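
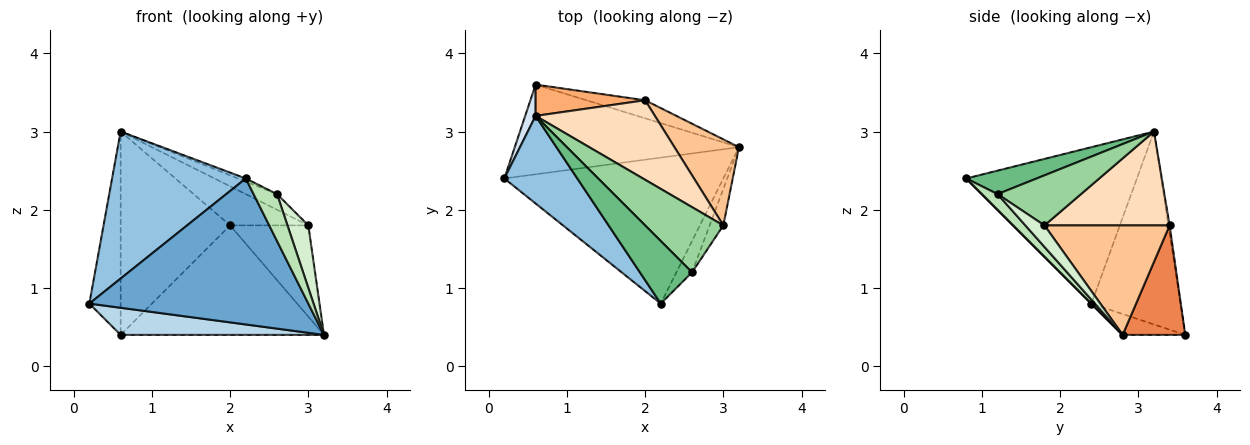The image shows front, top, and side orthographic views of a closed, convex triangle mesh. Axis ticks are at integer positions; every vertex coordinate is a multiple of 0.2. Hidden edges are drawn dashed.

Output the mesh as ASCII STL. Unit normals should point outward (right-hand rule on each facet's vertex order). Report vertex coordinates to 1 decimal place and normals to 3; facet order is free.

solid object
 facet normal 0.000 -0.707 -0.707
  outer loop
   vertex 2.2 0.8 2.4
   vertex 0.2 2.4 0.8
   vertex 3.2 2.8 0.4
  endloop
 endfacet
 facet normal -0.739 -0.579 0.345
  outer loop
   vertex 0.6 3.2 3.0
   vertex 0.2 2.4 0.8
   vertex 2.2 0.8 2.4
  endloop
 endfacet
 facet normal -0.089 -0.288 -0.953
  outer loop
   vertex 0.6 3.6 0.4
   vertex 3.2 2.8 0.4
   vertex 0.2 2.4 0.8
  endloop
 endfacet
 facet normal -0.942 0.331 0.051
  outer loop
   vertex 0.6 3.6 0.4
   vertex 0.2 2.4 0.8
   vertex 0.6 3.2 3.0
  endloop
 endfacet
 facet normal 0.291 0.944 -0.156
  outer loop
   vertex 2.0 3.4 1.8
   vertex 3.2 2.8 0.4
   vertex 0.6 3.6 0.4
  endloop
 endfacet
 facet normal -0.011 0.988 0.152
  outer loop
   vertex 2.0 3.4 1.8
   vertex 0.6 3.6 0.4
   vertex 0.6 3.2 3.0
  endloop
 endfacet
 facet normal 0.759 0.474 0.447
  outer loop
   vertex 2.0 3.4 1.8
   vertex 3.0 1.8 1.8
   vertex 3.2 2.8 0.4
  endloop
 endfacet
 facet normal 0.577 0.361 0.733
  outer loop
   vertex 2.0 3.4 1.8
   vertex 0.6 3.2 3.0
   vertex 3.0 1.8 1.8
  endloop
 endfacet
 facet normal 0.410 0.046 0.911
  outer loop
   vertex 2.6 1.2 2.2
   vertex 0.6 3.2 3.0
   vertex 2.2 0.8 2.4
  endloop
 endfacet
 facet normal 0.528 0.198 0.826
  outer loop
   vertex 2.6 1.2 2.2
   vertex 3.0 1.8 1.8
   vertex 0.6 3.2 3.0
  endloop
 endfacet
 facet normal 0.485 -0.728 -0.485
  outer loop
   vertex 2.6 1.2 2.2
   vertex 2.2 0.8 2.4
   vertex 3.2 2.8 0.4
  endloop
 endfacet
 facet normal 0.621 -0.677 -0.395
  outer loop
   vertex 2.6 1.2 2.2
   vertex 3.2 2.8 0.4
   vertex 3.0 1.8 1.8
  endloop
 endfacet
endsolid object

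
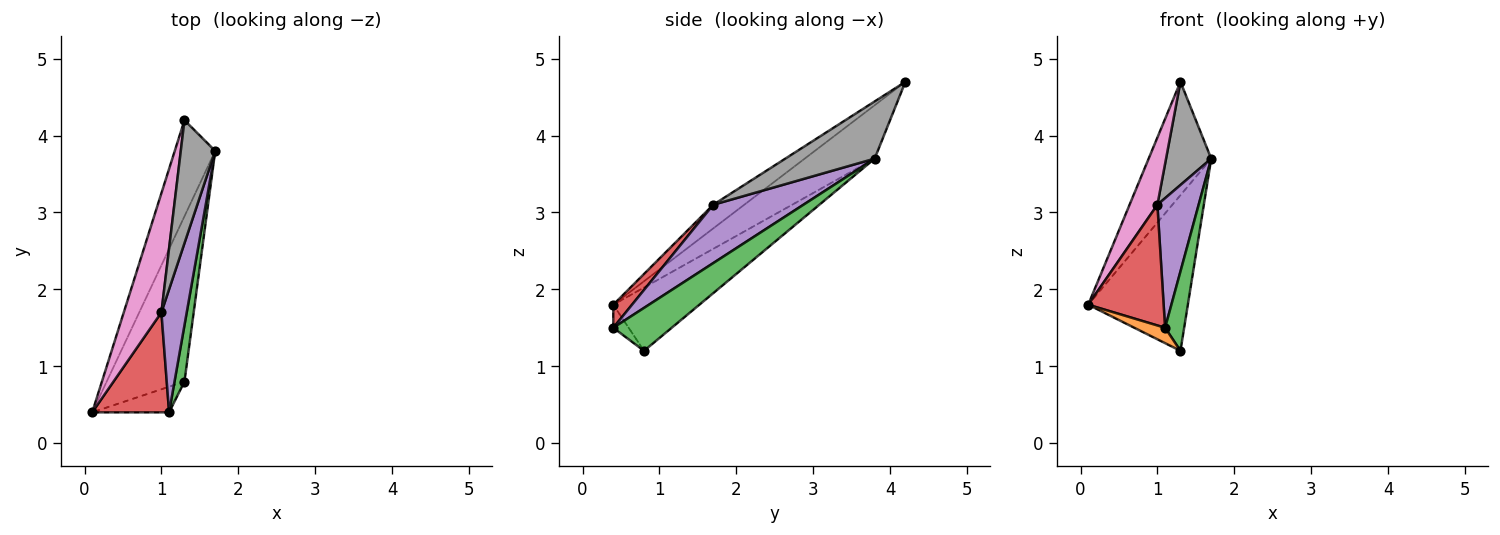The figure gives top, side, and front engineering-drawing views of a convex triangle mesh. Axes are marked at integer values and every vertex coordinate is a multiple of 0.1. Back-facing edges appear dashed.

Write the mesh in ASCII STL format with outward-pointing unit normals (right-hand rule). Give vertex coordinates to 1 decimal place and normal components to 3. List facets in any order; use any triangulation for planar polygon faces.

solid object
 facet normal -0.510 0.590 -0.626
  outer loop
   vertex 1.3 0.8 1.2
   vertex 0.1 0.4 1.8
   vertex 1.7 3.8 3.7
  endloop
 endfacet
 facet normal -0.249 -0.498 -0.830
  outer loop
   vertex 1.1 0.4 1.5
   vertex 0.1 0.4 1.8
   vertex 1.3 0.8 1.2
  endloop
 endfacet
 facet normal 0.928 -0.303 0.215
  outer loop
   vertex 1.1 0.4 1.5
   vertex 1.3 0.8 1.2
   vertex 1.7 3.8 3.7
  endloop
 endfacet
 facet normal 0.188 -0.757 0.626
  outer loop
   vertex 1.0 1.7 3.1
   vertex 0.1 0.4 1.8
   vertex 1.1 0.4 1.5
  endloop
 endfacet
 facet normal 0.846 -0.387 0.367
  outer loop
   vertex 1.0 1.7 3.1
   vertex 1.1 0.4 1.5
   vertex 1.7 3.8 3.7
  endloop
 endfacet
 facet normal -0.649 0.580 -0.492
  outer loop
   vertex 1.3 4.2 4.7
   vertex 1.7 3.8 3.7
   vertex 0.1 0.4 1.8
  endloop
 endfacet
 facet normal -0.480 -0.431 0.764
  outer loop
   vertex 1.3 4.2 4.7
   vertex 0.1 0.4 1.8
   vertex 1.0 1.7 3.1
  endloop
 endfacet
 facet normal 0.786 -0.397 0.473
  outer loop
   vertex 1.3 4.2 4.7
   vertex 1.0 1.7 3.1
   vertex 1.7 3.8 3.7
  endloop
 endfacet
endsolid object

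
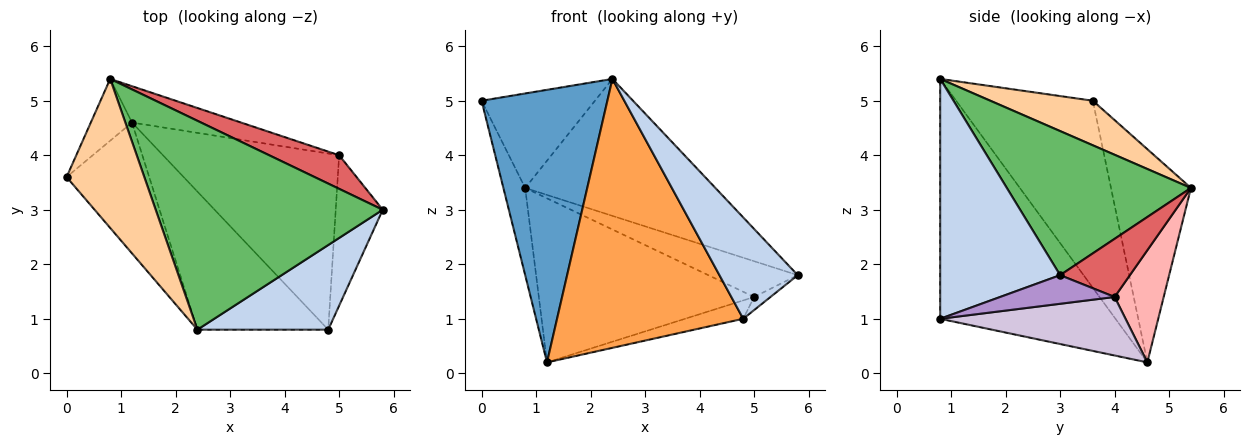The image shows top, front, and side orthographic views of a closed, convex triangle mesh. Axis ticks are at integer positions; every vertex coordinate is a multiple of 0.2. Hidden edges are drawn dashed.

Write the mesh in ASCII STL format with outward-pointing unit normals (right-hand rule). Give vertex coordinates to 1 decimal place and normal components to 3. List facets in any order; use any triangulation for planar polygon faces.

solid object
 facet normal -0.700 -0.644 -0.309
  outer loop
   vertex 1.2 4.6 0.2
   vertex 2.4 0.8 5.4
   vertex 0.0 3.6 5.0
  endloop
 endfacet
 facet normal 0.762 -0.497 0.415
  outer loop
   vertex 4.8 0.8 1.0
   vertex 5.8 3.0 1.8
   vertex 2.4 0.8 5.4
  endloop
 endfacet
 facet normal -0.642 -0.682 -0.350
  outer loop
   vertex 4.8 0.8 1.0
   vertex 2.4 0.8 5.4
   vertex 1.2 4.6 0.2
  endloop
 endfacet
 facet normal 0.436 0.482 0.760
  outer loop
   vertex 0.8 5.4 3.4
   vertex 0.0 3.6 5.0
   vertex 2.4 0.8 5.4
  endloop
 endfacet
 facet normal 0.469 0.484 0.739
  outer loop
   vertex 0.8 5.4 3.4
   vertex 2.4 0.8 5.4
   vertex 5.8 3.0 1.8
  endloop
 endfacet
 facet normal -0.948 0.259 -0.183
  outer loop
   vertex 0.8 5.4 3.4
   vertex 1.2 4.6 0.2
   vertex 0.0 3.6 5.0
  endloop
 endfacet
 facet normal 0.495 0.634 0.595
  outer loop
   vertex 5.0 4.0 1.4
   vertex 0.8 5.4 3.4
   vertex 5.8 3.0 1.8
  endloop
 endfacet
 facet normal 0.217 0.953 -0.211
  outer loop
   vertex 5.0 4.0 1.4
   vertex 1.2 4.6 0.2
   vertex 0.8 5.4 3.4
  endloop
 endfacet
 facet normal 0.519 0.074 -0.852
  outer loop
   vertex 5.0 4.0 1.4
   vertex 5.8 3.0 1.8
   vertex 4.8 0.8 1.0
  endloop
 endfacet
 facet normal 0.314 0.098 -0.944
  outer loop
   vertex 5.0 4.0 1.4
   vertex 4.8 0.8 1.0
   vertex 1.2 4.6 0.2
  endloop
 endfacet
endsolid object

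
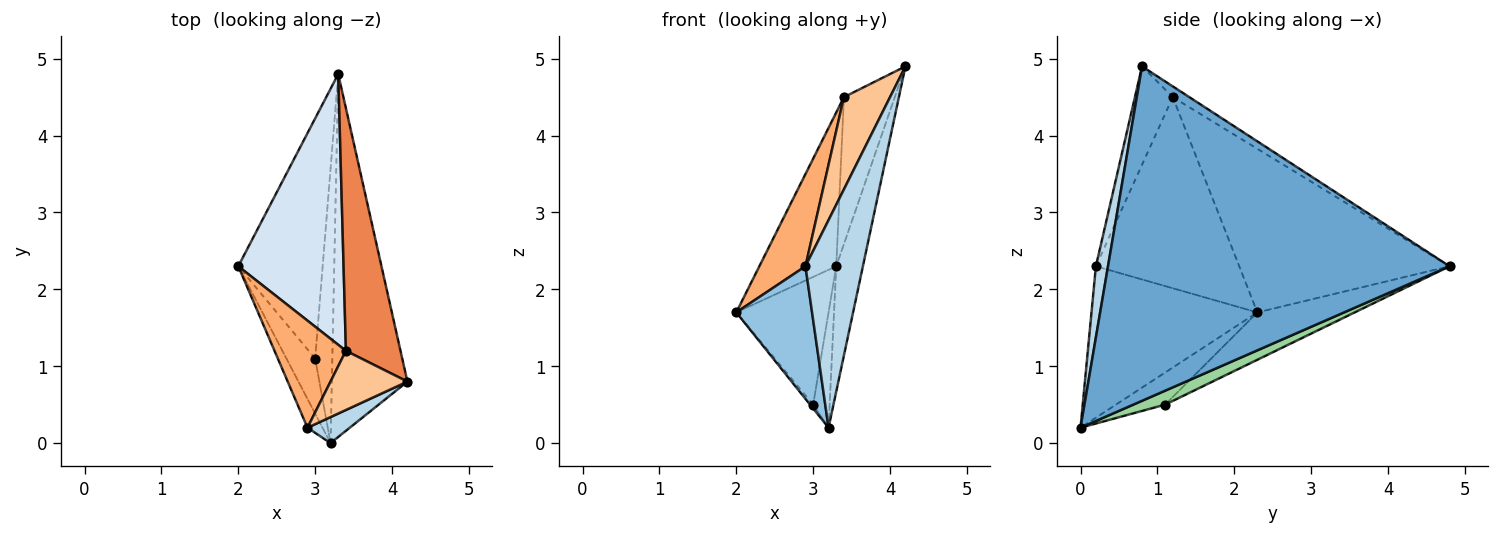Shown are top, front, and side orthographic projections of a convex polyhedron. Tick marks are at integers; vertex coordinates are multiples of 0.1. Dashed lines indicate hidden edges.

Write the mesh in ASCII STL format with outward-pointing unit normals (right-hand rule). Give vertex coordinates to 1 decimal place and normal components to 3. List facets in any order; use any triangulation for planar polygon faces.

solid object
 facet normal 0.973 0.076 -0.220
  outer loop
   vertex 3.2 0.0 0.2
   vertex 3.3 4.8 2.3
   vertex 4.2 0.8 4.9
  endloop
 endfacet
 facet normal -0.906 -0.414 -0.090
  outer loop
   vertex 2.9 0.2 2.3
   vertex 2.0 2.3 1.7
   vertex 3.2 0.0 0.2
  endloop
 endfacet
 facet normal 0.205 -0.971 0.122
  outer loop
   vertex 2.9 0.2 2.3
   vertex 3.2 0.0 0.2
   vertex 4.2 0.8 4.9
  endloop
 endfacet
 facet normal -0.804 0.294 0.517
  outer loop
   vertex 3.4 1.2 4.5
   vertex 3.3 4.8 2.3
   vertex 2.0 2.3 1.7
  endloop
 endfacet
 facet normal -0.166 0.511 0.843
  outer loop
   vertex 3.4 1.2 4.5
   vertex 4.2 0.8 4.9
   vertex 3.3 4.8 2.3
  endloop
 endfacet
 facet normal -0.897 -0.289 0.335
  outer loop
   vertex 3.4 1.2 4.5
   vertex 2.0 2.3 1.7
   vertex 2.9 0.2 2.3
  endloop
 endfacet
 facet normal -0.568 -0.693 0.444
  outer loop
   vertex 3.4 1.2 4.5
   vertex 2.9 0.2 2.3
   vertex 4.2 0.8 4.9
  endloop
 endfacet
 facet normal -0.444 0.421 -0.791
  outer loop
   vertex 3.0 1.1 0.5
   vertex 2.0 2.3 1.7
   vertex 3.3 4.8 2.3
  endloop
 endfacet
 facet normal -0.744 0.047 -0.667
  outer loop
   vertex 3.0 1.1 0.5
   vertex 3.2 0.0 0.2
   vertex 2.0 2.3 1.7
  endloop
 endfacet
 facet normal 0.600 0.310 -0.738
  outer loop
   vertex 3.0 1.1 0.5
   vertex 3.3 4.8 2.3
   vertex 3.2 0.0 0.2
  endloop
 endfacet
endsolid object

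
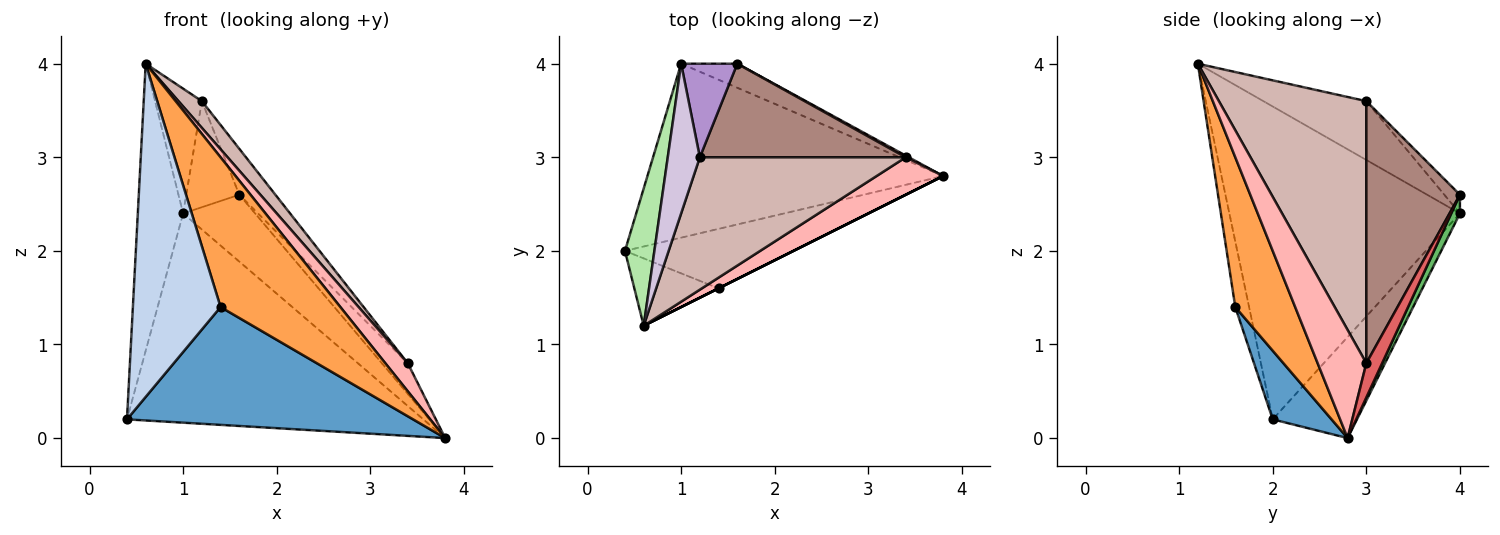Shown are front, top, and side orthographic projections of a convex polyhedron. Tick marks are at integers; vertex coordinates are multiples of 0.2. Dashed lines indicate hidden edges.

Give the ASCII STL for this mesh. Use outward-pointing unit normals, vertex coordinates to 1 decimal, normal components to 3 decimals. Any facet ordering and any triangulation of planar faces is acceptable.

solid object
 facet normal 0.181 -0.878 -0.443
  outer loop
   vertex 1.4 1.6 1.4
   vertex 0.4 2.0 0.2
   vertex 3.8 2.8 0.0
  endloop
 endfacet
 facet normal -0.152 -0.969 -0.196
  outer loop
   vertex 1.4 1.6 1.4
   vertex 0.6 1.2 4.0
   vertex 0.4 2.0 0.2
  endloop
 endfacet
 facet normal 0.447 -0.894 0.000
  outer loop
   vertex 1.4 1.6 1.4
   vertex 3.8 2.8 0.0
   vertex 0.6 1.2 4.0
  endloop
 endfacet
 facet normal -0.213 0.751 -0.625
  outer loop
   vertex 1.0 4.0 2.4
   vertex 3.8 2.8 0.0
   vertex 0.4 2.0 0.2
  endloop
 endfacet
 facet normal 0.112 0.935 -0.337
  outer loop
   vertex 1.0 4.0 2.4
   vertex 1.6 4.0 2.6
   vertex 3.8 2.8 0.0
  endloop
 endfacet
 facet normal -0.977 0.192 0.092
  outer loop
   vertex 1.0 4.0 2.4
   vertex 0.4 2.0 0.2
   vertex 0.6 1.2 4.0
  endloop
 endfacet
 facet normal 0.521 0.852 0.047
  outer loop
   vertex 3.4 3.0 0.8
   vertex 3.8 2.8 0.0
   vertex 1.6 4.0 2.6
  endloop
 endfacet
 facet normal 0.793 -0.366 0.488
  outer loop
   vertex 3.4 3.0 0.8
   vertex 0.6 1.2 4.0
   vertex 3.8 2.8 0.0
  endloop
 endfacet
 facet normal -0.215 0.732 0.646
  outer loop
   vertex 1.2 3.0 3.6
   vertex 1.6 4.0 2.6
   vertex 1.0 4.0 2.4
  endloop
 endfacet
 facet normal -0.815 0.371 0.445
  outer loop
   vertex 1.2 3.0 3.6
   vertex 1.0 4.0 2.4
   vertex 0.6 1.2 4.0
  endloop
 endfacet
 facet normal 0.752 0.290 0.591
  outer loop
   vertex 1.2 3.0 3.6
   vertex 3.4 3.0 0.8
   vertex 1.6 4.0 2.6
  endloop
 endfacet
 facet normal 0.780 -0.124 0.613
  outer loop
   vertex 1.2 3.0 3.6
   vertex 0.6 1.2 4.0
   vertex 3.4 3.0 0.8
  endloop
 endfacet
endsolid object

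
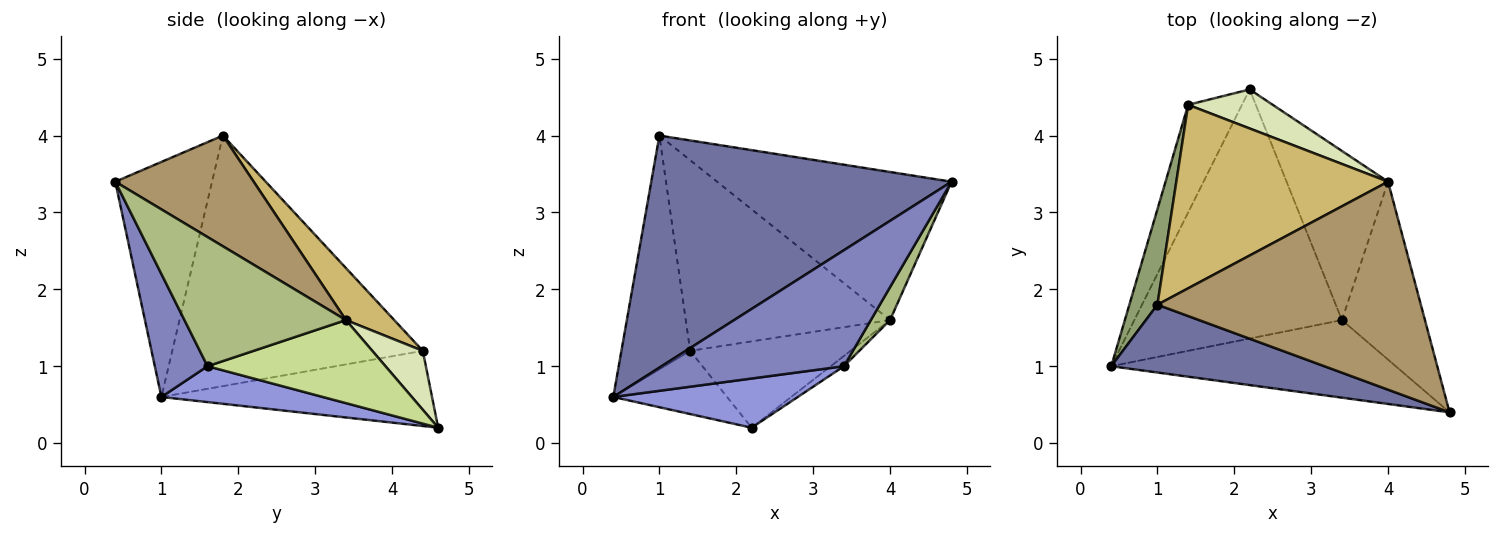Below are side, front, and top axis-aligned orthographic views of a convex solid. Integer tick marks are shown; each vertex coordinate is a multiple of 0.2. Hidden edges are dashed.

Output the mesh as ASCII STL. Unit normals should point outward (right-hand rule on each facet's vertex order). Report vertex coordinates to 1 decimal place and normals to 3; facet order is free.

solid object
 facet normal -0.296 -0.917 0.268
  outer loop
   vertex 1.0 1.8 4.0
   vertex 0.4 1.0 0.6
   vertex 4.8 0.4 3.4
  endloop
 endfacet
 facet normal 0.234 -0.808 -0.540
  outer loop
   vertex 3.4 1.6 1.0
   vertex 4.8 0.4 3.4
   vertex 0.4 1.0 0.6
  endloop
 endfacet
 facet normal 0.167 -0.191 -0.967
  outer loop
   vertex 3.4 1.6 1.0
   vertex 0.4 1.0 0.6
   vertex 2.2 4.6 0.2
  endloop
 endfacet
 facet normal -0.769 0.323 -0.551
  outer loop
   vertex 1.4 4.4 1.2
   vertex 2.2 4.6 0.2
   vertex 0.4 1.0 0.6
  endloop
 endfacet
 facet normal -0.959 0.263 0.107
  outer loop
   vertex 1.4 4.4 1.2
   vertex 0.4 1.0 0.6
   vertex 1.0 1.8 4.0
  endloop
 endfacet
 facet normal 0.837 -0.100 -0.538
  outer loop
   vertex 4.0 3.4 1.6
   vertex 4.8 0.4 3.4
   vertex 3.4 1.6 1.0
  endloop
 endfacet
 facet normal 0.633 0.047 -0.773
  outer loop
   vertex 4.0 3.4 1.6
   vertex 3.4 1.6 1.0
   vertex 2.2 4.6 0.2
  endloop
 endfacet
 facet normal 0.276 0.876 0.396
  outer loop
   vertex 4.0 3.4 1.6
   vertex 2.2 4.6 0.2
   vertex 1.4 4.4 1.2
  endloop
 endfacet
 facet normal 0.324 0.549 0.771
  outer loop
   vertex 4.0 3.4 1.6
   vertex 1.0 1.8 4.0
   vertex 4.8 0.4 3.4
  endloop
 endfacet
 facet normal 0.168 0.710 0.684
  outer loop
   vertex 4.0 3.4 1.6
   vertex 1.4 4.4 1.2
   vertex 1.0 1.8 4.0
  endloop
 endfacet
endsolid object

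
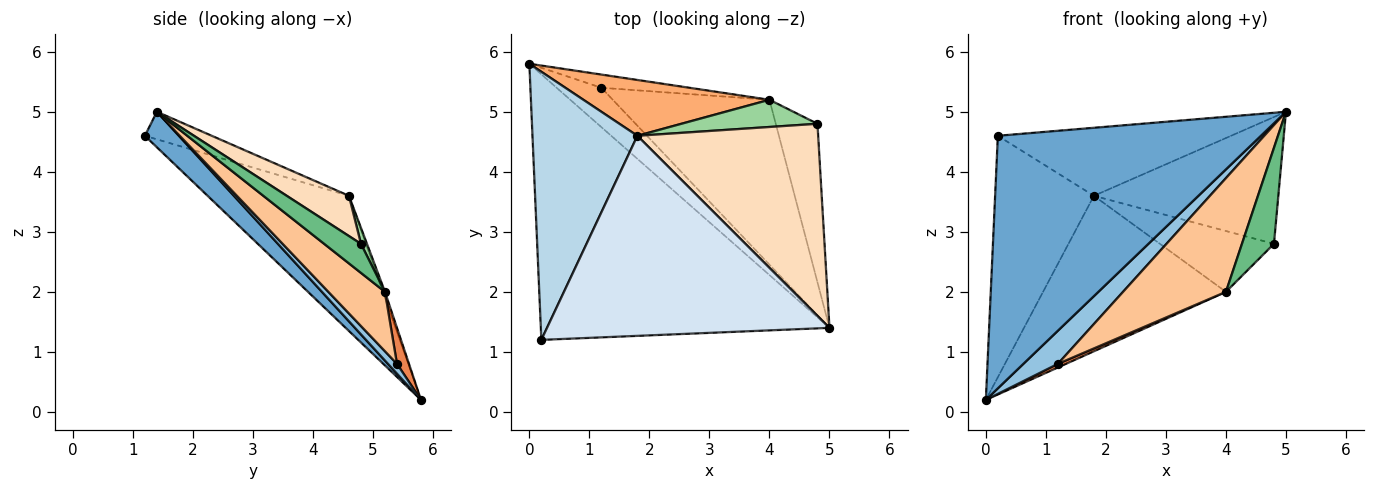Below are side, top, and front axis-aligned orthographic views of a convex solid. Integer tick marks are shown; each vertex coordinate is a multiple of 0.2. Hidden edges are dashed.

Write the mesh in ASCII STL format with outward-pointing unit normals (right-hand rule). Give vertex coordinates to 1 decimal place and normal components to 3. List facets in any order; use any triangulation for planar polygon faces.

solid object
 facet normal 0.089 -0.686 -0.722
  outer loop
   vertex 0.2 1.2 4.6
   vertex 0.0 5.8 0.2
   vertex 5.0 1.4 5.0
  endloop
 endfacet
 facet normal 0.166 -0.635 -0.755
  outer loop
   vertex 1.2 5.4 0.8
   vertex 5.0 1.4 5.0
   vertex 0.0 5.8 0.2
  endloop
 endfacet
 facet normal -0.692 0.483 0.537
  outer loop
   vertex 1.8 4.6 3.6
   vertex 0.0 5.8 0.2
   vertex 0.2 1.2 4.6
  endloop
 endfacet
 facet normal -0.092 0.321 0.943
  outer loop
   vertex 1.8 4.6 3.6
   vertex 0.2 1.2 4.6
   vertex 5.0 1.4 5.0
  endloop
 endfacet
 facet normal 0.367 -0.245 -0.897
  outer loop
   vertex 4.0 5.2 2.0
   vertex 1.2 5.4 0.8
   vertex 0.0 5.8 0.2
  endloop
 endfacet
 facet normal -0.011 0.941 0.338
  outer loop
   vertex 4.0 5.2 2.0
   vertex 0.0 5.8 0.2
   vertex 1.8 4.6 3.6
  endloop
 endfacet
 facet normal 0.298 -0.542 -0.786
  outer loop
   vertex 4.0 5.2 2.0
   vertex 5.0 1.4 5.0
   vertex 1.2 5.4 0.8
  endloop
 endfacet
 facet normal 0.183 0.542 0.821
  outer loop
   vertex 4.8 4.8 2.8
   vertex 1.8 4.6 3.6
   vertex 5.0 1.4 5.0
  endloop
 endfacet
 facet normal 0.512 -0.445 -0.735
  outer loop
   vertex 4.8 4.8 2.8
   vertex 5.0 1.4 5.0
   vertex 4.0 5.2 2.0
  endloop
 endfacet
 facet normal 0.048 0.912 0.408
  outer loop
   vertex 4.8 4.8 2.8
   vertex 4.0 5.2 2.0
   vertex 1.8 4.6 3.6
  endloop
 endfacet
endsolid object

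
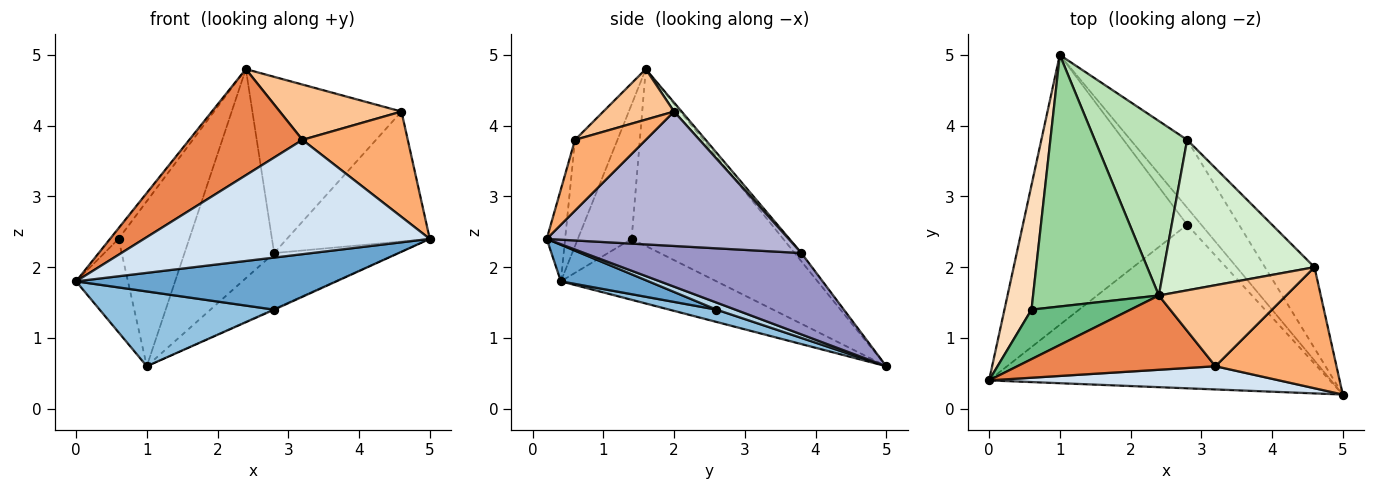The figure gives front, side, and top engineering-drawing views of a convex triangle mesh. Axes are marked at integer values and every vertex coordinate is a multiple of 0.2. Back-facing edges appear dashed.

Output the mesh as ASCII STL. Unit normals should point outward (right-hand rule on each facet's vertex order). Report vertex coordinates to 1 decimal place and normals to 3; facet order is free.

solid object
 facet normal 0.102 -0.302 -0.948
  outer loop
   vertex 2.8 2.6 1.4
   vertex 5.0 0.2 2.4
   vertex 0.0 0.4 1.8
  endloop
 endfacet
 facet normal 0.072 -0.266 -0.961
  outer loop
   vertex 2.8 2.6 1.4
   vertex 0.0 0.4 1.8
   vertex 1.0 5.0 0.6
  endloop
 endfacet
 facet normal 0.447 0.037 -0.894
  outer loop
   vertex 2.8 2.6 1.4
   vertex 1.0 5.0 0.6
   vertex 5.0 0.2 2.4
  endloop
 endfacet
 facet normal -0.063 -0.978 0.199
  outer loop
   vertex 3.2 0.6 3.8
   vertex 0.0 0.4 1.8
   vertex 5.0 0.2 2.4
  endloop
 endfacet
 facet normal -0.294 -0.783 0.548
  outer loop
   vertex 3.2 0.6 3.8
   vertex 2.4 1.6 4.8
   vertex 0.0 0.4 1.8
  endloop
 endfacet
 facet normal 0.403 -0.601 0.690
  outer loop
   vertex 3.2 0.6 3.8
   vertex 5.0 0.2 2.4
   vertex 4.6 2.0 4.2
  endloop
 endfacet
 facet normal 0.311 -0.536 0.785
  outer loop
   vertex 3.2 0.6 3.8
   vertex 4.6 2.0 4.2
   vertex 2.4 1.6 4.8
  endloop
 endfacet
 facet normal -0.874 0.291 0.389
  outer loop
   vertex 0.6 1.4 2.4
   vertex 1.0 5.0 0.6
   vertex 0.0 0.4 1.8
  endloop
 endfacet
 facet normal -0.799 0.126 0.588
  outer loop
   vertex 0.6 1.4 2.4
   vertex 0.0 0.4 1.8
   vertex 2.4 1.6 4.8
  endloop
 endfacet
 facet normal -0.762 0.355 0.542
  outer loop
   vertex 0.6 1.4 2.4
   vertex 2.4 1.6 4.8
   vertex 1.0 5.0 0.6
  endloop
 endfacet
 facet normal -0.058 0.766 0.640
  outer loop
   vertex 2.8 3.8 2.2
   vertex 1.0 5.0 0.6
   vertex 2.4 1.6 4.8
  endloop
 endfacet
 facet normal 0.039 0.760 0.649
  outer loop
   vertex 2.8 3.8 2.2
   vertex 2.4 1.6 4.8
   vertex 4.6 2.0 4.2
  endloop
 endfacet
 facet normal 0.743 0.425 -0.517
  outer loop
   vertex 2.8 3.8 2.2
   vertex 5.0 0.2 2.4
   vertex 1.0 5.0 0.6
  endloop
 endfacet
 facet normal 0.821 0.485 -0.302
  outer loop
   vertex 2.8 3.8 2.2
   vertex 4.6 2.0 4.2
   vertex 5.0 0.2 2.4
  endloop
 endfacet
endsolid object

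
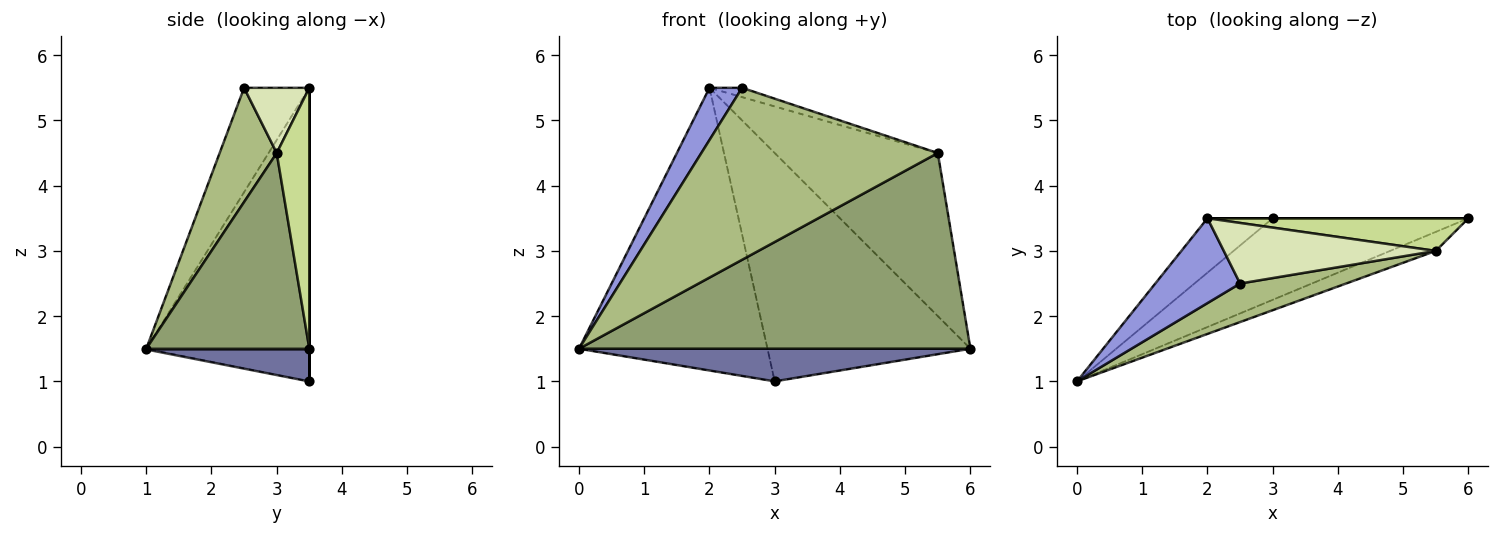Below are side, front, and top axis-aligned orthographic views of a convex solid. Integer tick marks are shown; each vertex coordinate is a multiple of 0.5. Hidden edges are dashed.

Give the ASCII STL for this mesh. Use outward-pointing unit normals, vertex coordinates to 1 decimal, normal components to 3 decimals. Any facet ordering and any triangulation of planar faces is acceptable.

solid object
 facet normal 0.153 -0.367 -0.918
  outer loop
   vertex 3.0 3.5 1.0
   vertex 6.0 3.5 1.5
   vertex 0.0 1.0 1.5
  endloop
 endfacet
 facet normal -0.648 0.748 -0.144
  outer loop
   vertex 2.0 3.5 5.5
   vertex 3.0 3.5 1.0
   vertex 0.0 1.0 1.5
  endloop
 endfacet
 facet normal -0.724 -0.362 0.588
  outer loop
   vertex 2.0 3.5 5.5
   vertex 0.0 1.0 1.5
   vertex 2.5 2.5 5.5
  endloop
 endfacet
 facet normal 0.000 1.000 0.000
  outer loop
   vertex 2.0 3.5 5.5
   vertex 6.0 3.5 1.5
   vertex 3.0 3.5 1.0
  endloop
 endfacet
 facet normal 0.383 -0.919 -0.089
  outer loop
   vertex 5.5 3.0 4.5
   vertex 0.0 1.0 1.5
   vertex 6.0 3.5 1.5
  endloop
 endfacet
 facet normal 0.229 -0.950 0.213
  outer loop
   vertex 5.5 3.0 4.5
   vertex 2.5 2.5 5.5
   vertex 0.0 1.0 1.5
  endloop
 endfacet
 facet normal 0.192 0.962 0.192
  outer loop
   vertex 5.5 3.0 4.5
   vertex 6.0 3.5 1.5
   vertex 2.0 3.5 5.5
  endloop
 endfacet
 facet normal 0.291 0.145 0.946
  outer loop
   vertex 5.5 3.0 4.5
   vertex 2.0 3.5 5.5
   vertex 2.5 2.5 5.5
  endloop
 endfacet
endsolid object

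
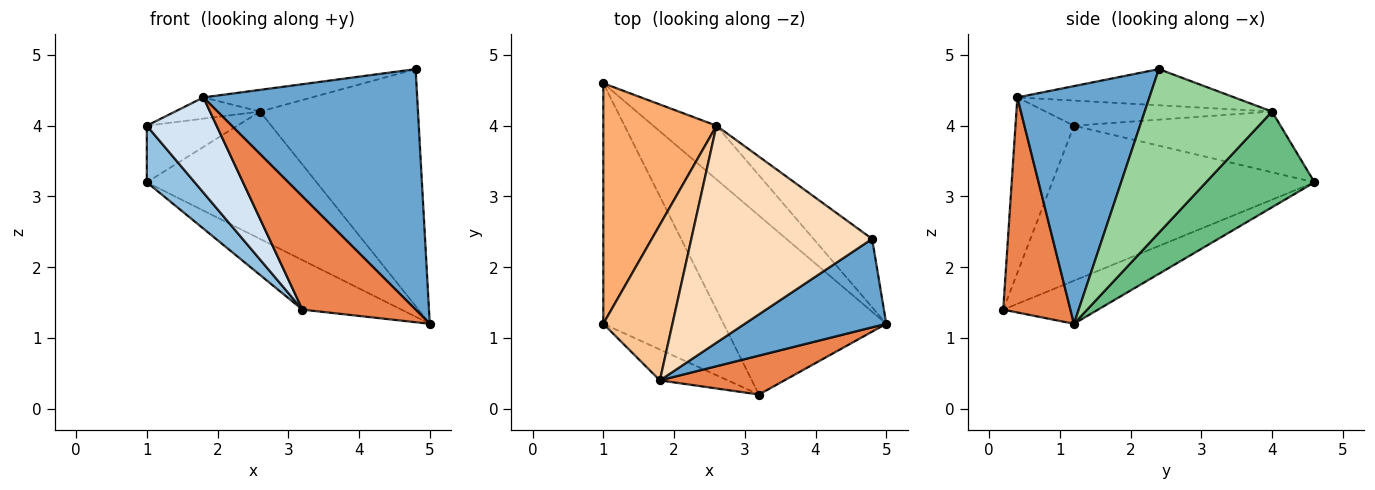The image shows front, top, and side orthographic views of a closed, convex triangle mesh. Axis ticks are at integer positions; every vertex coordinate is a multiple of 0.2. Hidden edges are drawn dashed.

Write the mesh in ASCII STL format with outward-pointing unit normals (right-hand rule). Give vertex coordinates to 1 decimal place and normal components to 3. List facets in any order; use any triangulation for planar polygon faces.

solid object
 facet normal 0.502 -0.812 0.299
  outer loop
   vertex 1.8 0.4 4.4
   vertex 5.0 1.2 1.2
   vertex 4.8 2.4 4.8
  endloop
 endfacet
 facet normal -0.782 -0.143 -0.607
  outer loop
   vertex 3.2 0.2 1.4
   vertex 1.0 1.2 4.0
   vertex 1.0 4.6 3.2
  endloop
 endfacet
 facet normal -0.247 0.258 -0.934
  outer loop
   vertex 3.2 0.2 1.4
   vertex 1.0 4.6 3.2
   vertex 5.0 1.2 1.2
  endloop
 endfacet
 facet normal -0.623 -0.744 -0.241
  outer loop
   vertex 3.2 0.2 1.4
   vertex 1.8 0.4 4.4
   vertex 1.0 1.2 4.0
  endloop
 endfacet
 facet normal 0.490 -0.825 0.283
  outer loop
   vertex 3.2 0.2 1.4
   vertex 5.0 1.2 1.2
   vertex 1.8 0.4 4.4
  endloop
 endfacet
 facet normal -0.463 0.203 0.863
  outer loop
   vertex 2.6 4.0 4.2
   vertex 1.0 4.6 3.2
   vertex 1.0 1.2 4.0
  endloop
 endfacet
 facet normal -0.339 0.127 0.932
  outer loop
   vertex 2.6 4.0 4.2
   vertex 1.0 1.2 4.0
   vertex 1.8 0.4 4.4
  endloop
 endfacet
 facet normal -0.195 0.098 0.976
  outer loop
   vertex 2.6 4.0 4.2
   vertex 1.8 0.4 4.4
   vertex 4.8 2.4 4.8
  endloop
 endfacet
 facet normal 0.507 0.794 -0.335
  outer loop
   vertex 2.6 4.0 4.2
   vertex 5.0 1.2 1.2
   vertex 1.0 4.6 3.2
  endloop
 endfacet
 facet normal 0.612 0.760 -0.219
  outer loop
   vertex 2.6 4.0 4.2
   vertex 4.8 2.4 4.8
   vertex 5.0 1.2 1.2
  endloop
 endfacet
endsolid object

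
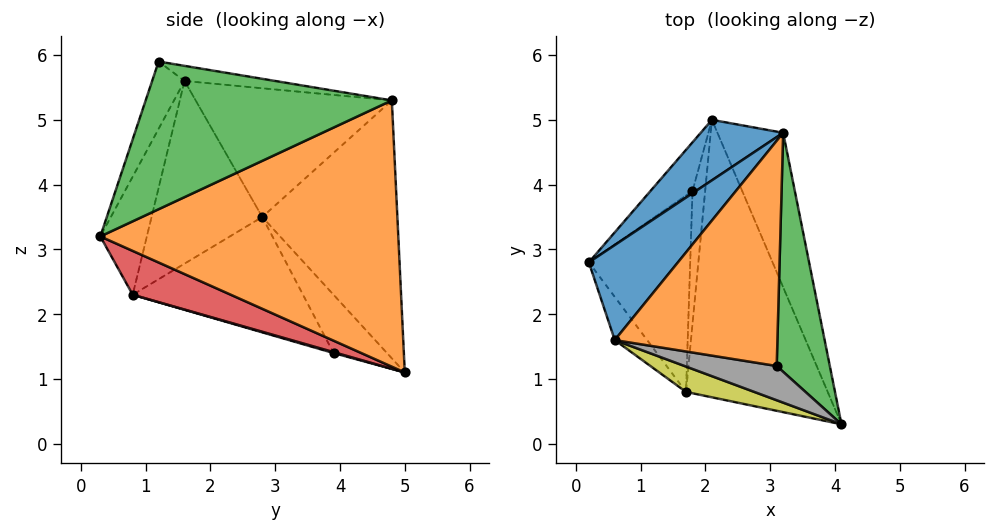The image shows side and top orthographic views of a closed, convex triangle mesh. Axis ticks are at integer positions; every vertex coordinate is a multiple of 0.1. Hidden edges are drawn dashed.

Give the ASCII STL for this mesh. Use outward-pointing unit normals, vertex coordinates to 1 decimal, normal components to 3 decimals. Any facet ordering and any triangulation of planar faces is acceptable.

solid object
 facet normal -0.624 0.756 0.199
  outer loop
   vertex 3.2 4.8 5.3
   vertex 2.1 5.0 1.1
   vertex 0.2 2.8 3.5
  endloop
 endfacet
 facet normal 0.928 0.293 -0.229
  outer loop
   vertex 3.2 4.8 5.3
   vertex 4.1 0.3 3.2
   vertex 2.1 5.0 1.1
  endloop
 endfacet
 facet normal 0.941 0.030 0.338
  outer loop
   vertex 3.2 4.8 5.3
   vertex 3.1 1.2 5.9
   vertex 4.1 0.3 3.2
  endloop
 endfacet
 facet normal 0.283 -0.288 -0.915
  outer loop
   vertex 1.7 0.8 2.3
   vertex 2.1 5.0 1.1
   vertex 4.1 0.3 3.2
  endloop
 endfacet
 facet normal -0.809 0.061 -0.584
  outer loop
   vertex 1.8 3.9 1.4
   vertex 0.2 2.8 3.5
   vertex 2.1 5.0 1.1
  endloop
 endfacet
 facet normal -0.741 -0.165 -0.651
  outer loop
   vertex 1.8 3.9 1.4
   vertex 1.7 0.8 2.3
   vertex 0.2 2.8 3.5
  endloop
 endfacet
 facet normal 0.070 -0.280 -0.957
  outer loop
   vertex 1.8 3.9 1.4
   vertex 2.1 5.0 1.1
   vertex 1.7 0.8 2.3
  endloop
 endfacet
 facet normal -0.182 -0.951 0.250
  outer loop
   vertex 0.6 1.6 5.6
   vertex 4.1 0.3 3.2
   vertex 3.1 1.2 5.9
  endloop
 endfacet
 facet normal -0.254 -0.956 0.147
  outer loop
   vertex 0.6 1.6 5.6
   vertex 1.7 0.8 2.3
   vertex 4.1 0.3 3.2
  endloop
 endfacet
 facet normal -0.832 -0.535 -0.147
  outer loop
   vertex 0.6 1.6 5.6
   vertex 0.2 2.8 3.5
   vertex 1.7 0.8 2.3
  endloop
 endfacet
 facet normal -0.667 0.585 0.461
  outer loop
   vertex 0.6 1.6 5.6
   vertex 3.2 4.8 5.3
   vertex 0.2 2.8 3.5
  endloop
 endfacet
 facet normal -0.091 0.166 0.982
  outer loop
   vertex 0.6 1.6 5.6
   vertex 3.1 1.2 5.9
   vertex 3.2 4.8 5.3
  endloop
 endfacet
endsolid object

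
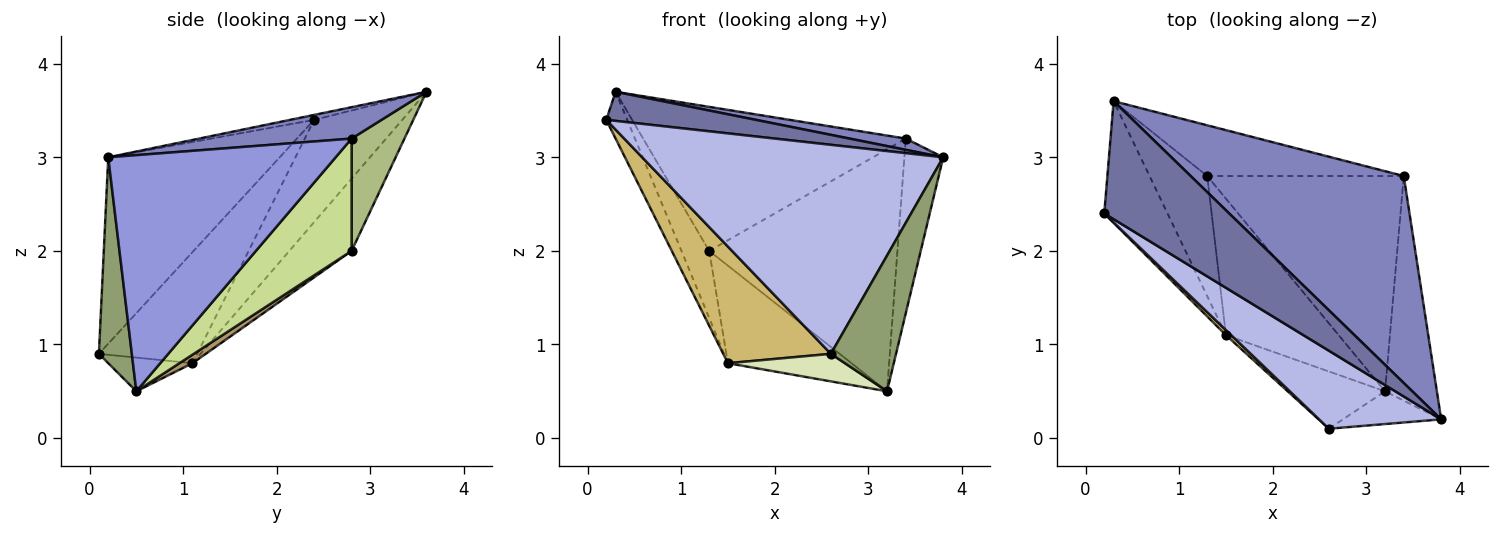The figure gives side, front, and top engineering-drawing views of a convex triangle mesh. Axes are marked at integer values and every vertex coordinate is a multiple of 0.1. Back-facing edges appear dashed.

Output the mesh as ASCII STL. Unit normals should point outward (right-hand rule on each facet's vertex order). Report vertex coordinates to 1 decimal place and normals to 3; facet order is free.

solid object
 facet normal -0.038 -0.239 0.970
  outer loop
   vertex 0.3 3.6 3.7
   vertex 0.2 2.4 3.4
   vertex 3.8 0.2 3.0
  endloop
 endfacet
 facet normal 0.146 -0.054 0.988
  outer loop
   vertex 3.4 2.8 3.2
   vertex 0.3 3.6 3.7
   vertex 3.8 0.2 3.0
  endloop
 endfacet
 facet normal 0.963 0.164 -0.211
  outer loop
   vertex 3.4 2.8 3.2
   vertex 3.8 0.2 3.0
   vertex 3.2 0.5 0.5
  endloop
 endfacet
 facet normal -0.471 -0.827 0.308
  outer loop
   vertex 2.6 0.1 0.9
   vertex 3.8 0.2 3.0
   vertex 0.2 2.4 3.4
  endloop
 endfacet
 facet normal 0.441 -0.872 -0.211
  outer loop
   vertex 2.6 0.1 0.9
   vertex 3.2 0.5 0.5
   vertex 3.8 0.2 3.0
  endloop
 endfacet
 facet normal 0.186 0.927 -0.326
  outer loop
   vertex 1.3 2.8 2.0
   vertex 0.3 3.6 3.7
   vertex 3.4 2.8 3.2
  endloop
 endfacet
 facet normal 0.355 0.699 -0.621
  outer loop
   vertex 1.3 2.8 2.0
   vertex 3.4 2.8 3.2
   vertex 3.2 0.5 0.5
  endloop
 endfacet
 facet normal -0.298 -0.414 -0.860
  outer loop
   vertex 1.5 1.1 0.8
   vertex 3.2 0.5 0.5
   vertex 2.6 0.1 0.9
  endloop
 endfacet
 facet normal 0.062 0.580 -0.812
  outer loop
   vertex 1.5 1.1 0.8
   vertex 1.3 2.8 2.0
   vertex 3.2 0.5 0.5
  endloop
 endfacet
 facet normal -0.674 -0.738 0.032
  outer loop
   vertex 1.5 1.1 0.8
   vertex 2.6 0.1 0.9
   vertex 0.2 2.4 3.4
  endloop
 endfacet
 facet normal -0.833 0.198 -0.516
  outer loop
   vertex 1.5 1.1 0.8
   vertex 0.2 2.4 3.4
   vertex 0.3 3.6 3.7
  endloop
 endfacet
 facet normal -0.738 0.329 -0.589
  outer loop
   vertex 1.5 1.1 0.8
   vertex 0.3 3.6 3.7
   vertex 1.3 2.8 2.0
  endloop
 endfacet
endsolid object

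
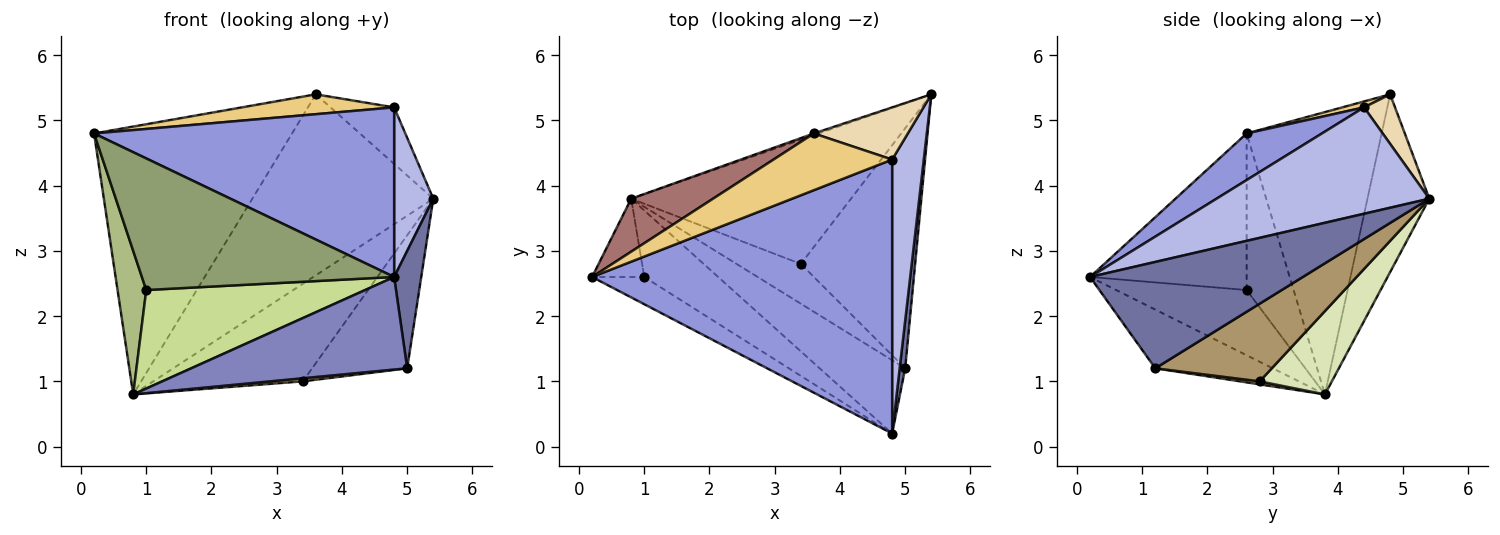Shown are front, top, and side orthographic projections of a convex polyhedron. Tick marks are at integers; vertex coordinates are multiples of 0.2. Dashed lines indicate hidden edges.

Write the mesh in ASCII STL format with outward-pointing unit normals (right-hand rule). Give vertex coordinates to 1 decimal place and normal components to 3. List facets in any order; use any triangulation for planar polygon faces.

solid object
 facet normal 0.991 -0.126 0.051
  outer loop
   vertex 5.0 1.2 1.2
   vertex 5.4 5.4 3.8
   vertex 4.8 0.2 2.6
  endloop
 endfacet
 facet normal -0.392 -0.721 -0.571
  outer loop
   vertex 5.0 1.2 1.2
   vertex 4.8 0.2 2.6
   vertex 0.8 3.8 0.8
  endloop
 endfacet
 facet normal 0.131 -0.522 0.843
  outer loop
   vertex 4.8 4.4 5.2
   vertex 0.2 2.6 4.8
   vertex 4.8 0.2 2.6
  endloop
 endfacet
 facet normal 0.944 -0.174 0.281
  outer loop
   vertex 4.8 4.4 5.2
   vertex 4.8 0.2 2.6
   vertex 5.4 5.4 3.8
  endloop
 endfacet
 facet normal -0.519 -0.837 -0.173
  outer loop
   vertex 1.0 2.6 2.4
   vertex 4.8 0.2 2.6
   vertex 0.2 2.6 4.8
  endloop
 endfacet
 facet normal -0.821 -0.502 -0.274
  outer loop
   vertex 1.0 2.6 2.4
   vertex 0.2 2.6 4.8
   vertex 0.8 3.8 0.8
  endloop
 endfacet
 facet normal -0.443 -0.743 -0.502
  outer loop
   vertex 1.0 2.6 2.4
   vertex 0.8 3.8 0.8
   vertex 4.8 0.2 2.6
  endloop
 endfacet
 facet normal 0.286 0.592 -0.754
  outer loop
   vertex 3.4 2.8 1.0
   vertex 0.8 3.8 0.8
   vertex 5.4 5.4 3.8
  endloop
 endfacet
 facet normal 0.511 0.417 -0.752
  outer loop
   vertex 3.4 2.8 1.0
   vertex 5.4 5.4 3.8
   vertex 5.0 1.2 1.2
  endloop
 endfacet
 facet normal 0.047 -0.078 -0.996
  outer loop
   vertex 3.4 2.8 1.0
   vertex 5.0 1.2 1.2
   vertex 0.8 3.8 0.8
  endloop
 endfacet
 facet normal 0.047 -0.330 0.943
  outer loop
   vertex 3.6 4.8 5.4
   vertex 0.2 2.6 4.8
   vertex 4.8 4.4 5.2
  endloop
 endfacet
 facet normal 0.337 0.692 0.639
  outer loop
   vertex 3.6 4.8 5.4
   vertex 4.8 4.4 5.2
   vertex 5.4 5.4 3.8
  endloop
 endfacet
 facet normal -0.556 0.815 0.161
  outer loop
   vertex 3.6 4.8 5.4
   vertex 0.8 3.8 0.8
   vertex 0.2 2.6 4.8
  endloop
 endfacet
 facet normal -0.323 0.946 -0.009
  outer loop
   vertex 3.6 4.8 5.4
   vertex 5.4 5.4 3.8
   vertex 0.8 3.8 0.8
  endloop
 endfacet
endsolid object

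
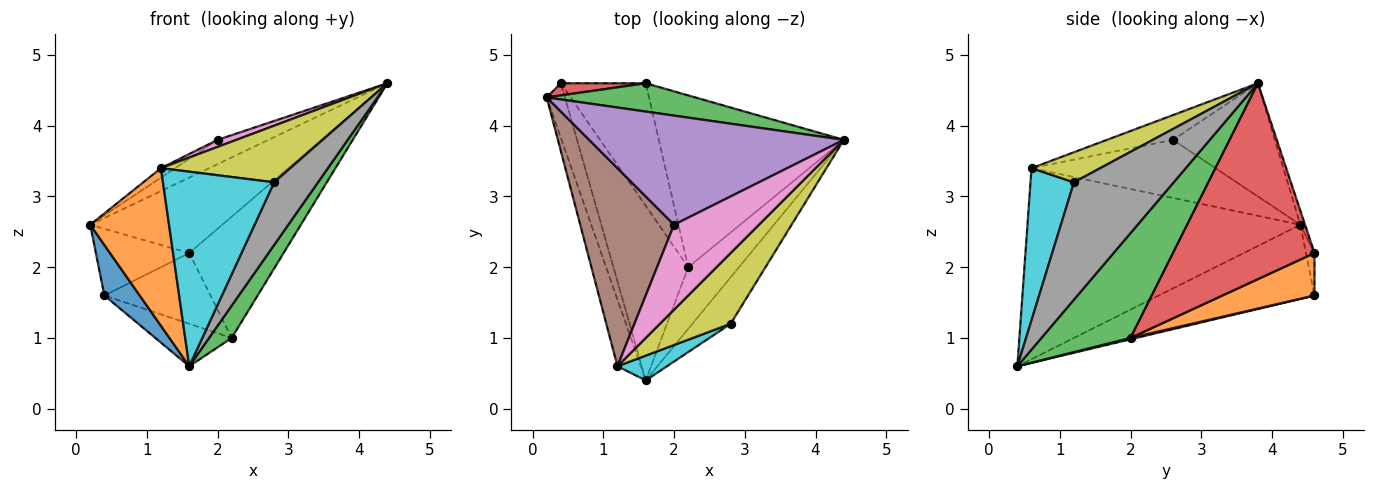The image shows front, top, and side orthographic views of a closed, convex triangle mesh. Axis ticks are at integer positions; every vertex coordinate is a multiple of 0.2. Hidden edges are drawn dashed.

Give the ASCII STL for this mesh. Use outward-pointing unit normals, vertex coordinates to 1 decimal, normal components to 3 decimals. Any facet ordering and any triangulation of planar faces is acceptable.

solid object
 facet normal -0.948 -0.216 -0.233
  outer loop
   vertex 0.4 4.6 1.6
   vertex 1.6 0.4 0.6
   vertex 0.2 4.4 2.6
  endloop
 endfacet
 facet normal -0.954 -0.276 -0.117
  outer loop
   vertex 1.2 0.6 3.4
   vertex 0.2 4.4 2.6
   vertex 1.6 0.4 0.6
  endloop
 endfacet
 facet normal -0.033 0.936 0.351
  outer loop
   vertex 1.6 4.6 2.2
   vertex 0.2 4.4 2.6
   vertex 4.4 3.8 4.6
  endloop
 endfacet
 facet normal -0.089 0.980 0.178
  outer loop
   vertex 1.6 4.6 2.2
   vertex 0.4 4.6 1.6
   vertex 0.2 4.4 2.6
  endloop
 endfacet
 facet normal -0.398 0.199 0.896
  outer loop
   vertex 2.0 2.6 3.8
   vertex 4.4 3.8 4.6
   vertex 0.2 4.4 2.6
  endloop
 endfacet
 facet normal -0.526 0.040 0.850
  outer loop
   vertex 2.0 2.6 3.8
   vertex 0.2 4.4 2.6
   vertex 1.2 0.6 3.4
  endloop
 endfacet
 facet normal -0.279 -0.080 0.957
  outer loop
   vertex 2.0 2.6 3.8
   vertex 1.2 0.6 3.4
   vertex 4.4 3.8 4.6
  endloop
 endfacet
 facet normal 0.877 -0.386 -0.286
  outer loop
   vertex 2.8 1.2 3.2
   vertex 1.6 0.4 0.6
   vertex 4.4 3.8 4.6
  endloop
 endfacet
 facet normal 0.315 -0.593 0.741
  outer loop
   vertex 2.8 1.2 3.2
   vertex 4.4 3.8 4.6
   vertex 1.2 0.6 3.4
  endloop
 endfacet
 facet normal 0.362 -0.925 0.118
  outer loop
   vertex 2.8 1.2 3.2
   vertex 1.2 0.6 3.4
   vertex 1.6 0.4 0.6
  endloop
 endfacet
 facet normal 0.018 0.236 -0.972
  outer loop
   vertex 2.2 2.0 1.0
   vertex 1.6 0.4 0.6
   vertex 0.4 4.6 1.6
  endloop
 endfacet
 facet normal 0.397 0.459 -0.795
  outer loop
   vertex 2.2 2.0 1.0
   vertex 0.4 4.6 1.6
   vertex 1.6 4.6 2.2
  endloop
 endfacet
 facet normal 0.877 -0.223 -0.425
  outer loop
   vertex 2.2 2.0 1.0
   vertex 4.4 3.8 4.6
   vertex 1.6 0.4 0.6
  endloop
 endfacet
 facet normal 0.654 0.436 -0.618
  outer loop
   vertex 2.2 2.0 1.0
   vertex 1.6 4.6 2.2
   vertex 4.4 3.8 4.6
  endloop
 endfacet
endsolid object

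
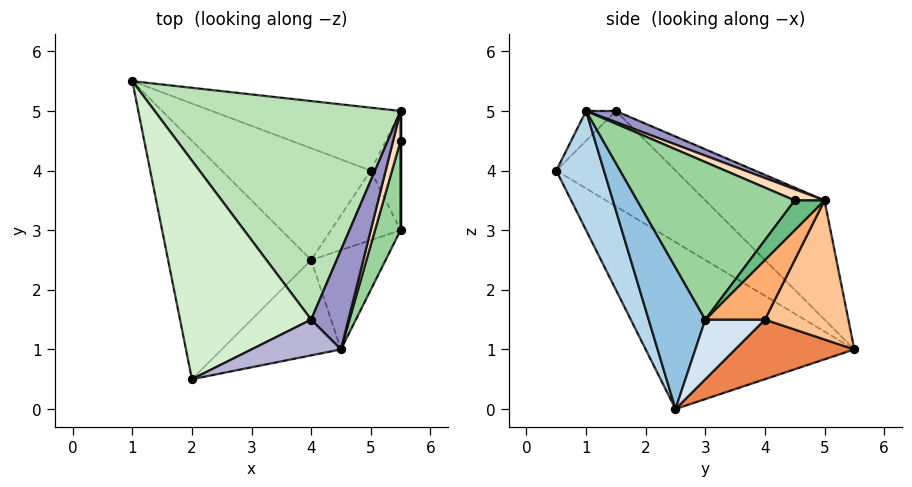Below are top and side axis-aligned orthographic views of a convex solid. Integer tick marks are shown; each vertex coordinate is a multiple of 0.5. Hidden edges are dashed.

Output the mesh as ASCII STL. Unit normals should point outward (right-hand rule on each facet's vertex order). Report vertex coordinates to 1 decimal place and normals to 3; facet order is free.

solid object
 facet normal -0.667 -0.477 -0.572
  outer loop
   vertex 4.0 2.5 0.0
   vertex 2.0 0.5 4.0
   vertex 1.0 5.5 1.0
  endloop
 endfacet
 facet normal 0.551 -0.783 -0.290
  outer loop
   vertex 4.5 1.0 5.0
   vertex 4.0 2.5 0.0
   vertex 5.5 3.0 1.5
  endloop
 endfacet
 facet normal 0.302 -0.905 -0.302
  outer loop
   vertex 4.5 1.0 5.0
   vertex 2.0 0.5 4.0
   vertex 4.0 2.5 0.0
  endloop
 endfacet
 facet normal 0.619 0.309 -0.722
  outer loop
   vertex 5.0 4.0 1.5
   vertex 5.5 3.0 1.5
   vertex 4.0 2.5 0.0
  endloop
 endfacet
 facet normal 0.307 0.563 -0.767
  outer loop
   vertex 5.0 4.0 1.5
   vertex 4.0 2.5 0.0
   vertex 1.0 5.5 1.0
  endloop
 endfacet
 facet normal 0.816 0.408 -0.408
  outer loop
   vertex 5.0 4.0 1.5
   vertex 5.5 5.0 3.5
   vertex 5.5 3.0 1.5
  endloop
 endfacet
 facet normal 0.359 0.796 -0.488
  outer loop
   vertex 5.0 4.0 1.5
   vertex 1.0 5.5 1.0
   vertex 5.5 5.0 3.5
  endloop
 endfacet
 facet normal 0.832 0.000 0.555
  outer loop
   vertex 5.5 4.5 3.5
   vertex 5.5 5.0 3.5
   vertex 4.5 1.0 5.0
  endloop
 endfacet
 facet normal 1.000 0.000 0.000
  outer loop
   vertex 5.5 4.5 3.5
   vertex 5.5 3.0 1.5
   vertex 5.5 5.0 3.5
  endloop
 endfacet
 facet normal 0.965 -0.209 0.157
  outer loop
   vertex 5.5 4.5 3.5
   vertex 4.5 1.0 5.0
   vertex 5.5 3.0 1.5
  endloop
 endfacet
 facet normal -0.379 0.497 0.781
  outer loop
   vertex 4.0 1.5 5.0
   vertex 5.5 5.0 3.5
   vertex 1.0 5.5 1.0
  endloop
 endfacet
 facet normal -0.552 0.345 0.759
  outer loop
   vertex 4.0 1.5 5.0
   vertex 1.0 5.5 1.0
   vertex 2.0 0.5 4.0
  endloop
 endfacet
 facet normal 0.276 0.276 0.921
  outer loop
   vertex 4.0 1.5 5.0
   vertex 4.5 1.0 5.0
   vertex 5.5 5.0 3.5
  endloop
 endfacet
 facet normal -0.302 -0.302 0.905
  outer loop
   vertex 4.0 1.5 5.0
   vertex 2.0 0.5 4.0
   vertex 4.5 1.0 5.0
  endloop
 endfacet
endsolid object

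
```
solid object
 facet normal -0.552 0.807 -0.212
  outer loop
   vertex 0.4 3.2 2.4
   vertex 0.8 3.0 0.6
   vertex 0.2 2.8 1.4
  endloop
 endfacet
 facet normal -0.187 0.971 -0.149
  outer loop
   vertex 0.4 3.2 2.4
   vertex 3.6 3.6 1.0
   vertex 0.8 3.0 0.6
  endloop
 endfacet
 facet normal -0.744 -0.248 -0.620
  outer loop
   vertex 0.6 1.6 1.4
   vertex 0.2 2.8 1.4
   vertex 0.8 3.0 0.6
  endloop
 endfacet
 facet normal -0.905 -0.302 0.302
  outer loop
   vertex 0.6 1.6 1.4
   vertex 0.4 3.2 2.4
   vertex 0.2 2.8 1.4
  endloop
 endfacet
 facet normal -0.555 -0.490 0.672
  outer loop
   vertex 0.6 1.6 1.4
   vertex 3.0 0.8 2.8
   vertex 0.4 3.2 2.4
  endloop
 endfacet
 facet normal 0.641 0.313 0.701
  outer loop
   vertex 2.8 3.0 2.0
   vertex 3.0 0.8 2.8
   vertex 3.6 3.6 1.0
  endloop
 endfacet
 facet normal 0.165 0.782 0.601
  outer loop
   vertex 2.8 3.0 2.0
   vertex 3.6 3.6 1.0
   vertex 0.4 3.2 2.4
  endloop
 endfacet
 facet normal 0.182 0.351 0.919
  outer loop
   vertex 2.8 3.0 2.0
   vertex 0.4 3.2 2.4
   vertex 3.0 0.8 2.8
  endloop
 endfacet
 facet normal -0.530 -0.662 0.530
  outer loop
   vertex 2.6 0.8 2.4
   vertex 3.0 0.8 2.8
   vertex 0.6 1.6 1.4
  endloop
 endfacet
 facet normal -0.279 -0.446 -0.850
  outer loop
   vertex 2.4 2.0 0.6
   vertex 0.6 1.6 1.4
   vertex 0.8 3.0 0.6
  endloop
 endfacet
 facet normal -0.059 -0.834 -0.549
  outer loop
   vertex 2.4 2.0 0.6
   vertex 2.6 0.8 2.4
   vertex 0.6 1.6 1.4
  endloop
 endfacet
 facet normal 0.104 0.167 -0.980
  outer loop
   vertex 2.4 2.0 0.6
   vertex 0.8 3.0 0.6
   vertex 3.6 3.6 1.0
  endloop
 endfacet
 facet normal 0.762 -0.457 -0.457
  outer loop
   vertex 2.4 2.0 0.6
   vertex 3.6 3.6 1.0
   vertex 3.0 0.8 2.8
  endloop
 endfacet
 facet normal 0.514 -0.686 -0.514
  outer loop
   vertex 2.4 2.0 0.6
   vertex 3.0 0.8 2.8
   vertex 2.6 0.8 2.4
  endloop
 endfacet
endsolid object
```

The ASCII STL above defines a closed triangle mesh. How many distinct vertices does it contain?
9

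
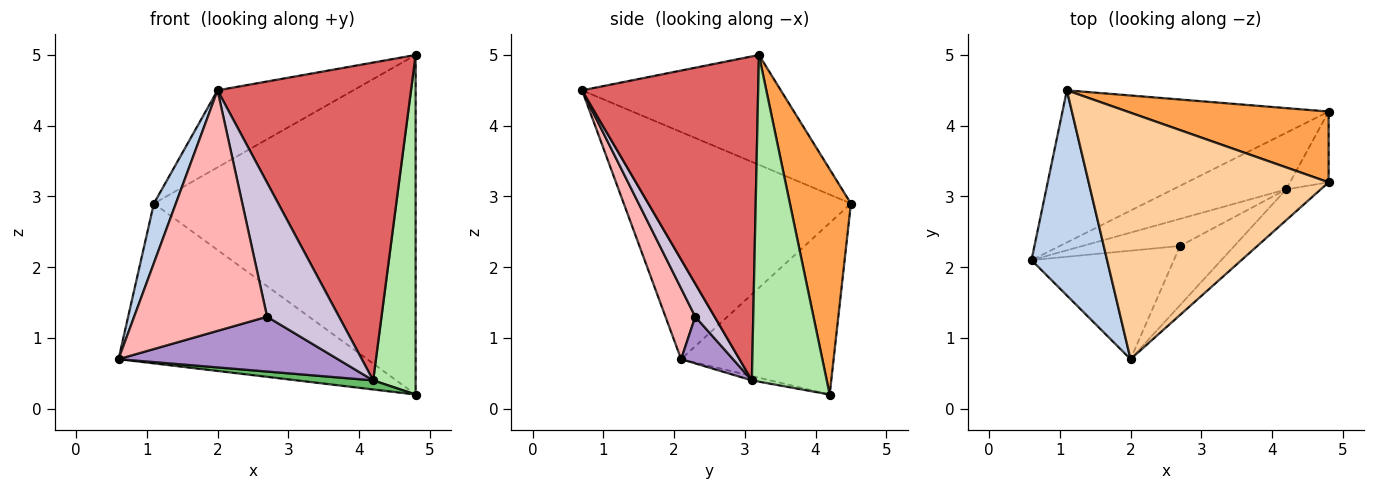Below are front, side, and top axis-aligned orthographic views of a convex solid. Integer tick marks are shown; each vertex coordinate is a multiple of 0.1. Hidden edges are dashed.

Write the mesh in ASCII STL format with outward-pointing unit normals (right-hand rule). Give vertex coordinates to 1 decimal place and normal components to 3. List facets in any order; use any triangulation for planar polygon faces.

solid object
 facet normal -0.406 0.662 -0.630
  outer loop
   vertex 1.1 4.5 2.9
   vertex 4.8 4.2 0.2
   vertex 0.6 2.1 0.7
  endloop
 endfacet
 facet normal -0.945 -0.091 0.314
  outer loop
   vertex 2.0 0.7 4.5
   vertex 1.1 4.5 2.9
   vertex 0.6 2.1 0.7
  endloop
 endfacet
 facet normal 0.222 0.954 0.199
  outer loop
   vertex 4.8 3.2 5.0
   vertex 4.8 4.2 0.2
   vertex 1.1 4.5 2.9
  endloop
 endfacet
 facet normal -0.400 0.273 0.875
  outer loop
   vertex 4.8 3.2 5.0
   vertex 1.1 4.5 2.9
   vertex 2.0 0.7 4.5
  endloop
 endfacet
 facet normal -0.038 -0.159 -0.987
  outer loop
   vertex 4.2 3.1 0.4
   vertex 0.6 2.1 0.7
   vertex 4.8 4.2 0.2
  endloop
 endfacet
 facet normal 0.865 -0.491 -0.102
  outer loop
   vertex 4.2 3.1 0.4
   vertex 4.8 4.2 0.2
   vertex 4.8 3.2 5.0
  endloop
 endfacet
 facet normal 0.671 -0.738 -0.072
  outer loop
   vertex 4.2 3.1 0.4
   vertex 4.8 3.2 5.0
   vertex 2.0 0.7 4.5
  endloop
 endfacet
 facet normal 0.200 -0.893 -0.403
  outer loop
   vertex 2.7 2.3 1.3
   vertex 2.0 0.7 4.5
   vertex 0.6 2.1 0.7
  endloop
 endfacet
 facet normal 0.207 -0.877 -0.434
  outer loop
   vertex 2.7 2.3 1.3
   vertex 0.6 2.1 0.7
   vertex 4.2 3.1 0.4
  endloop
 endfacet
 facet normal 0.239 -0.888 -0.392
  outer loop
   vertex 2.7 2.3 1.3
   vertex 4.2 3.1 0.4
   vertex 2.0 0.7 4.5
  endloop
 endfacet
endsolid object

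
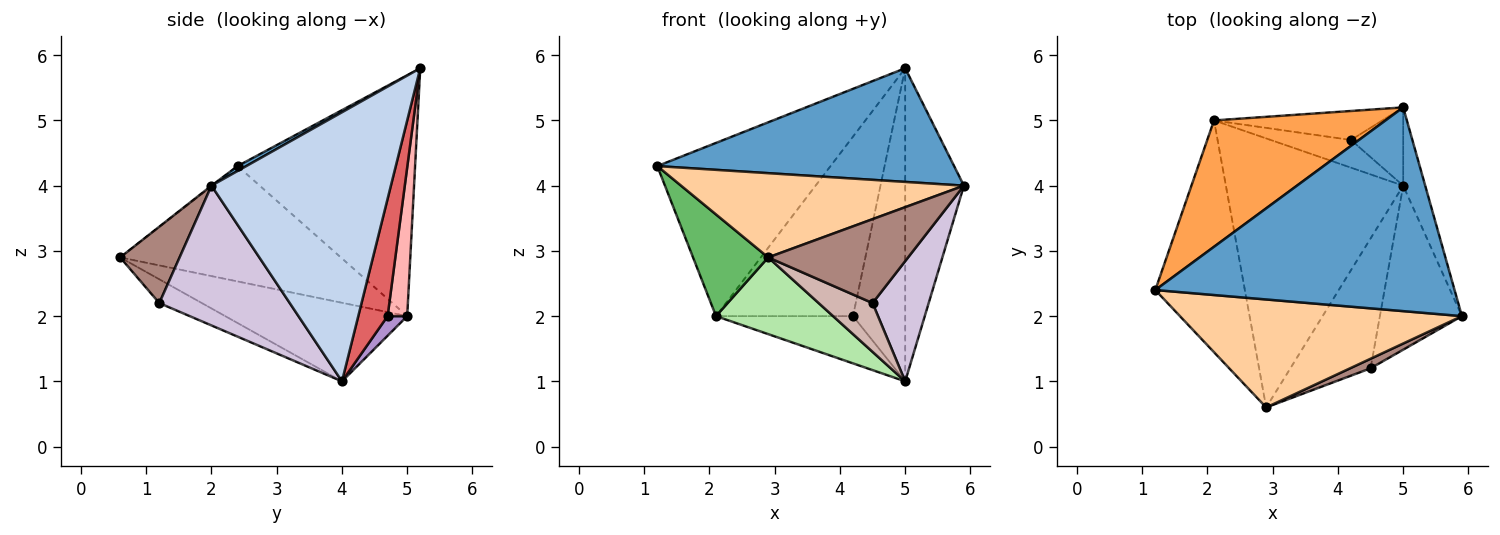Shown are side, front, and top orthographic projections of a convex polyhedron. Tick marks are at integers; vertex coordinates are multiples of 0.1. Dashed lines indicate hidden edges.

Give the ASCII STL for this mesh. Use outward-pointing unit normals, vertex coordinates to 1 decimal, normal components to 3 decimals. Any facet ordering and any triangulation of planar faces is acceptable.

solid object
 facet normal 0.014 -0.487 0.873
  outer loop
   vertex 5.0 5.2 5.8
   vertex 1.2 2.4 4.3
   vertex 5.9 2.0 4.0
  endloop
 endfacet
 facet normal 0.948 0.310 -0.078
  outer loop
   vertex 5.0 4.0 1.0
   vertex 5.0 5.2 5.8
   vertex 5.9 2.0 4.0
  endloop
 endfacet
 facet normal -0.638 0.622 0.454
  outer loop
   vertex 2.1 5.0 2.0
   vertex 1.2 2.4 4.3
   vertex 5.0 5.2 5.8
  endloop
 endfacet
 facet normal -0.002 -0.615 0.788
  outer loop
   vertex 2.9 0.6 2.9
   vertex 5.9 2.0 4.0
   vertex 1.2 2.4 4.3
  endloop
 endfacet
 facet normal -0.763 -0.260 -0.592
  outer loop
   vertex 2.9 0.6 2.9
   vertex 1.2 2.4 4.3
   vertex 2.1 5.0 2.0
  endloop
 endfacet
 facet normal -0.392 -0.252 -0.885
  outer loop
   vertex 2.9 0.6 2.9
   vertex 2.1 5.0 2.0
   vertex 5.0 4.0 1.0
  endloop
 endfacet
 facet normal 0.479 0.852 -0.213
  outer loop
   vertex 4.2 4.7 2.0
   vertex 5.0 5.2 5.8
   vertex 5.0 4.0 1.0
  endloop
 endfacet
 facet normal 0.140 0.978 -0.158
  outer loop
   vertex 4.2 4.7 2.0
   vertex 2.1 5.0 2.0
   vertex 5.0 5.2 5.8
  endloop
 endfacet
 facet normal 0.122 0.856 -0.502
  outer loop
   vertex 4.2 4.7 2.0
   vertex 5.0 4.0 1.0
   vertex 2.1 5.0 2.0
  endloop
 endfacet
 facet normal 0.809 -0.348 -0.474
  outer loop
   vertex 4.5 1.2 2.2
   vertex 5.0 4.0 1.0
   vertex 5.9 2.0 4.0
  endloop
 endfacet
 facet normal 0.389 -0.915 0.104
  outer loop
   vertex 4.5 1.2 2.2
   vertex 5.9 2.0 4.0
   vertex 2.9 0.6 2.9
  endloop
 endfacet
 facet normal -0.268 -0.339 -0.902
  outer loop
   vertex 4.5 1.2 2.2
   vertex 2.9 0.6 2.9
   vertex 5.0 4.0 1.0
  endloop
 endfacet
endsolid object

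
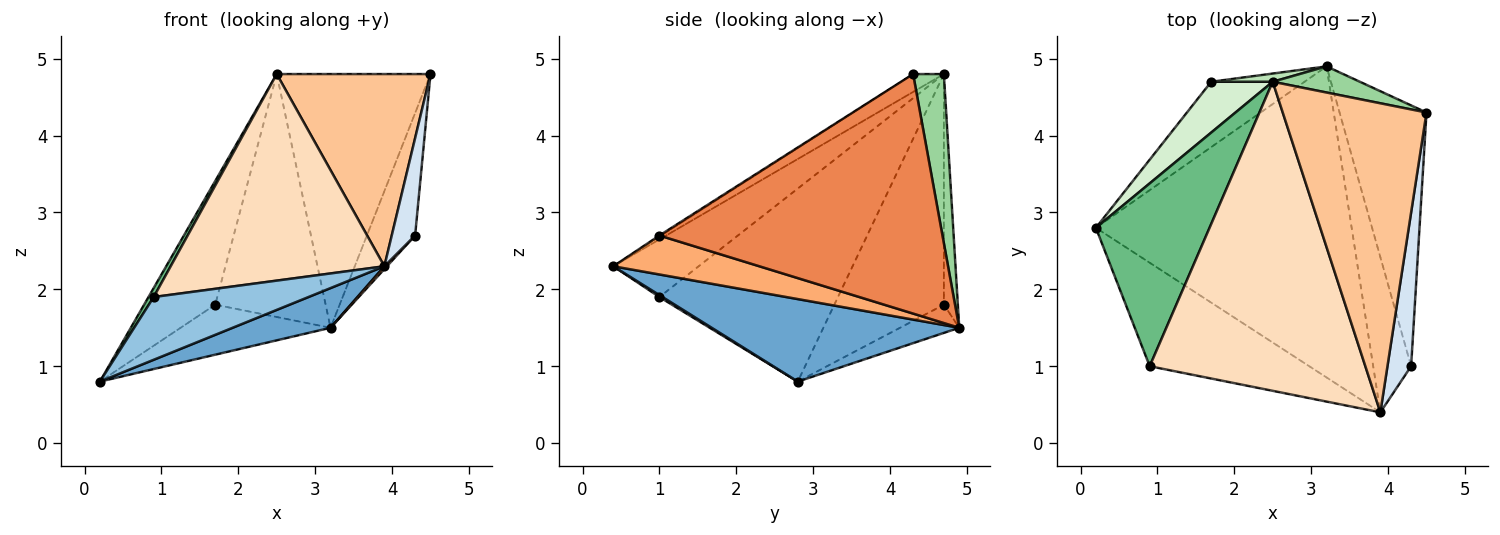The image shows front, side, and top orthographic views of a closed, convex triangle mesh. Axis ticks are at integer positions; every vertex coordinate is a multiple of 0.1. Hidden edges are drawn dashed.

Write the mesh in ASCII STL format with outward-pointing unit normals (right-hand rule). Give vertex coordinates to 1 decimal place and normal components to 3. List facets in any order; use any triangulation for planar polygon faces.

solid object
 facet normal 0.305 -0.121 -0.945
  outer loop
   vertex 3.2 4.9 1.5
   vertex 3.9 0.4 2.3
   vertex 0.2 2.8 0.8
  endloop
 endfacet
 facet normal 0.010 -0.519 -0.855
  outer loop
   vertex 0.9 1.0 1.9
   vertex 0.2 2.8 0.8
   vertex 3.9 0.4 2.3
  endloop
 endfacet
 facet normal -0.233 0.591 -0.772
  outer loop
   vertex 1.7 4.7 1.8
   vertex 3.2 4.9 1.5
   vertex 0.2 2.8 0.8
  endloop
 endfacet
 facet normal -0.042 -0.535 0.844
  outer loop
   vertex 4.3 1.0 2.7
   vertex 4.5 4.3 4.8
   vertex 3.9 0.4 2.3
  endloop
 endfacet
 facet normal 0.928 0.158 -0.337
  outer loop
   vertex 4.3 1.0 2.7
   vertex 3.2 4.9 1.5
   vertex 4.5 4.3 4.8
  endloop
 endfacet
 facet normal 0.716 -0.013 -0.698
  outer loop
   vertex 4.3 1.0 2.7
   vertex 3.9 0.4 2.3
   vertex 3.2 4.9 1.5
  endloop
 endfacet
 facet normal -0.105 -0.525 0.844
  outer loop
   vertex 2.5 4.7 4.8
   vertex 3.9 0.4 2.3
   vertex 4.5 4.3 4.8
  endloop
 endfacet
 facet normal -0.217 -0.542 0.812
  outer loop
   vertex 2.5 4.7 4.8
   vertex 0.9 1.0 1.9
   vertex 3.9 0.4 2.3
  endloop
 endfacet
 facet normal -0.861 -0.025 0.507
  outer loop
   vertex 2.5 4.7 4.8
   vertex 0.2 2.8 0.8
   vertex 0.9 1.0 1.9
  endloop
 endfacet
 facet normal 0.195 0.976 0.101
  outer loop
   vertex 2.5 4.7 4.8
   vertex 4.5 4.3 4.8
   vertex 3.2 4.9 1.5
  endloop
 endfacet
 facet normal -0.126 0.992 0.033
  outer loop
   vertex 2.5 4.7 4.8
   vertex 3.2 4.9 1.5
   vertex 1.7 4.7 1.8
  endloop
 endfacet
 facet normal -0.819 0.531 0.218
  outer loop
   vertex 2.5 4.7 4.8
   vertex 1.7 4.7 1.8
   vertex 0.2 2.8 0.8
  endloop
 endfacet
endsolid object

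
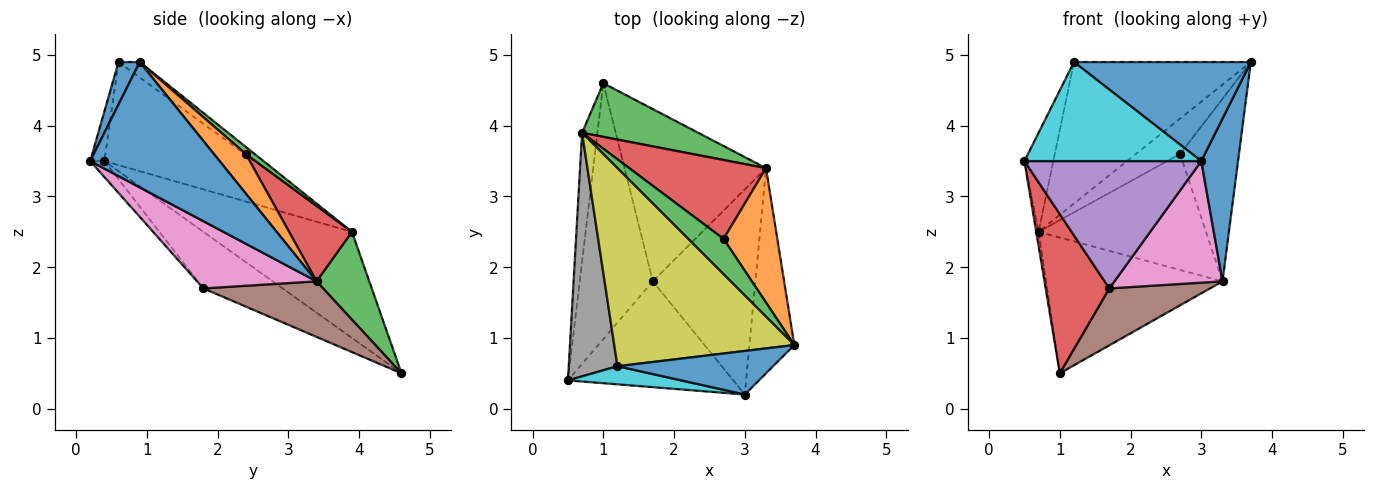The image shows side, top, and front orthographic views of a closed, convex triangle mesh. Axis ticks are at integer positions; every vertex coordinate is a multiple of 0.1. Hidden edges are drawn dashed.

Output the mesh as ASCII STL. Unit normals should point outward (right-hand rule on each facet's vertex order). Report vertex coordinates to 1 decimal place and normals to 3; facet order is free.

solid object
 facet normal 0.910 -0.258 -0.326
  outer loop
   vertex 3.3 3.4 1.8
   vertex 3.7 0.9 4.9
   vertex 3.0 0.2 3.5
  endloop
 endfacet
 facet normal -0.990 0.016 -0.143
  outer loop
   vertex 0.7 3.9 2.5
   vertex 1.0 4.6 0.5
   vertex 0.5 0.4 3.5
  endloop
 endfacet
 facet normal 0.268 0.896 0.354
  outer loop
   vertex 0.7 3.9 2.5
   vertex 3.3 3.4 1.8
   vertex 1.0 4.6 0.5
  endloop
 endfacet
 facet normal -0.549 -0.441 -0.710
  outer loop
   vertex 1.7 1.8 1.7
   vertex 0.5 0.4 3.5
   vertex 1.0 4.6 0.5
  endloop
 endfacet
 facet normal -0.061 -0.768 -0.638
  outer loop
   vertex 1.7 1.8 1.7
   vertex 3.0 0.2 3.5
   vertex 0.5 0.4 3.5
  endloop
 endfacet
 facet normal 0.350 -0.294 -0.890
  outer loop
   vertex 1.7 1.8 1.7
   vertex 1.0 4.6 0.5
   vertex 3.3 3.4 1.8
  endloop
 endfacet
 facet normal 0.491 -0.444 -0.749
  outer loop
   vertex 1.7 1.8 1.7
   vertex 3.3 3.4 1.8
   vertex 3.0 0.2 3.5
  endloop
 endfacet
 facet normal -0.891 0.171 0.421
  outer loop
   vertex 1.2 0.6 4.9
   vertex 0.7 3.9 2.5
   vertex 0.5 0.4 3.5
  endloop
 endfacet
 facet normal -0.070 0.580 0.812
  outer loop
   vertex 1.2 0.6 4.9
   vertex 3.7 0.9 4.9
   vertex 0.7 3.9 2.5
  endloop
 endfacet
 facet normal -0.078 -0.981 0.179
  outer loop
   vertex 1.2 0.6 4.9
   vertex 0.5 0.4 3.5
   vertex 3.0 0.2 3.5
  endloop
 endfacet
 facet normal 0.109 -0.910 0.400
  outer loop
   vertex 1.2 0.6 4.9
   vertex 3.0 0.2 3.5
   vertex 3.7 0.9 4.9
  endloop
 endfacet
 facet normal 0.400 0.738 0.543
  outer loop
   vertex 2.7 2.4 3.6
   vertex 3.7 0.9 4.9
   vertex 3.3 3.4 1.8
  endloop
 endfacet
 facet normal 0.140 0.700 0.700
  outer loop
   vertex 2.7 2.4 3.6
   vertex 0.7 3.9 2.5
   vertex 3.7 0.9 4.9
  endloop
 endfacet
 facet normal 0.297 0.789 0.537
  outer loop
   vertex 2.7 2.4 3.6
   vertex 3.3 3.4 1.8
   vertex 0.7 3.9 2.5
  endloop
 endfacet
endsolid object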